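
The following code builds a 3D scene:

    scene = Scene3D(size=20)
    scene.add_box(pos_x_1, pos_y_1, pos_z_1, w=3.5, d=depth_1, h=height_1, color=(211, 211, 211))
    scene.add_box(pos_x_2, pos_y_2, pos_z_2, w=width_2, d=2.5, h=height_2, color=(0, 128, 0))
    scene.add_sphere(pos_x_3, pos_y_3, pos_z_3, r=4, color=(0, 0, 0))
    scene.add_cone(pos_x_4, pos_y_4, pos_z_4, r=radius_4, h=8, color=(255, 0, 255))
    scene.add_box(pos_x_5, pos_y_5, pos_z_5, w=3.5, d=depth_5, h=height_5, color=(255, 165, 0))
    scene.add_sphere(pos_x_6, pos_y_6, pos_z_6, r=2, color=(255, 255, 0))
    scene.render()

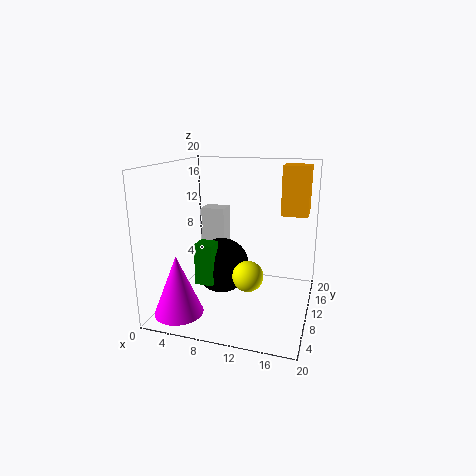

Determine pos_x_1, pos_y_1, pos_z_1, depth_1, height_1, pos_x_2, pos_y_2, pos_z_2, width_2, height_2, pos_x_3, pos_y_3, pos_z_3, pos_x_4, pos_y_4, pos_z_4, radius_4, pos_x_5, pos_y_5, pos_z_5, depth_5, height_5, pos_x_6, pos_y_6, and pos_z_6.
pos_x_1 = 3.5, pos_y_1 = 12.5, pos_z_1 = 4.75, depth_1 = 2.75, height_1 = 8.5, pos_x_2 = 5, pos_y_2 = 6.25, pos_z_2 = 4, width_2 = 2.5, height_2 = 5.75, pos_x_3 = 7.25, pos_y_3 = 10.75, pos_z_3 = 5.25, pos_x_4 = 3.75, pos_y_4 = 3.5, pos_z_4 = 1, radius_4 = 3.25, pos_x_5 = 15.75, pos_y_5 = 10.25, pos_z_5 = 13.5, depth_5 = 3.25, height_5 = 6.5, pos_x_6 = 12.5, pos_y_6 = 6.25, pos_z_6 = 6.25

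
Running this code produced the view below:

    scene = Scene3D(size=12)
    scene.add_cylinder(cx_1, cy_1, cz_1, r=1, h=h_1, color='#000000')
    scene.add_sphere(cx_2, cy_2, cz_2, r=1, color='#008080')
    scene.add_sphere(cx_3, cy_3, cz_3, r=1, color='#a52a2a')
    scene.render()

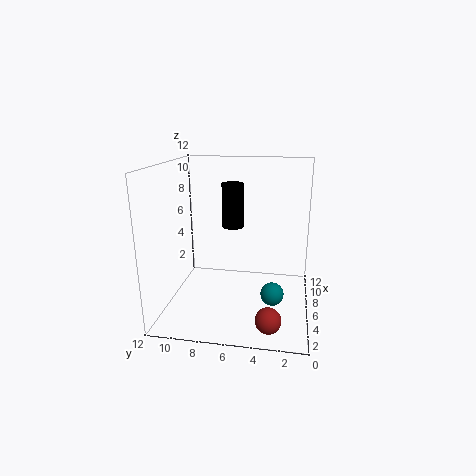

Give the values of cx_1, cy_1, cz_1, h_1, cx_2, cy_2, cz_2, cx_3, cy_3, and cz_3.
cx_1 = 9, cy_1 = 7, cz_1 = 6, h_1 = 4, cx_2 = 6, cy_2 = 3, cz_2 = 1, cx_3 = 2, cy_3 = 3, cz_3 = 1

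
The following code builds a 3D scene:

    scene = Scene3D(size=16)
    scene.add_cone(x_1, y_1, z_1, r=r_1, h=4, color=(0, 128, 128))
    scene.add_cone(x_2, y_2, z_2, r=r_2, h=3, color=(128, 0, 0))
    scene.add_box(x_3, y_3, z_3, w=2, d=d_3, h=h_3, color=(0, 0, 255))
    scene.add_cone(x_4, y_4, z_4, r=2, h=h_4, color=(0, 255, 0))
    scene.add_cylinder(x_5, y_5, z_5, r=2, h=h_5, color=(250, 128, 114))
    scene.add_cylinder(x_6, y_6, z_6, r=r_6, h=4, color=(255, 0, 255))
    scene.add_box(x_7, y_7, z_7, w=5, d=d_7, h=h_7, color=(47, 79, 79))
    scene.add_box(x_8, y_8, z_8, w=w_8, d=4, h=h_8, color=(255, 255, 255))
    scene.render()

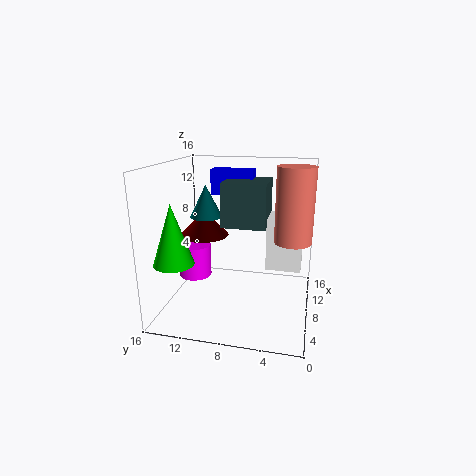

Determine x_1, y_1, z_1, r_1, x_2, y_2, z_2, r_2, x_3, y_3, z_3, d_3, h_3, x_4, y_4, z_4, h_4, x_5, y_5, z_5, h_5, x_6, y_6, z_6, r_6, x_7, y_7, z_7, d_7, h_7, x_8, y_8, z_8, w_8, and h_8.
x_1 = 12; y_1 = 13; z_1 = 9; r_1 = 2; x_2 = 11; y_2 = 13; z_2 = 7; r_2 = 3; x_3 = 11; y_3 = 7; z_3 = 12; d_3 = 5; h_3 = 3; x_4 = 2; y_4 = 13; z_4 = 7; h_4 = 6; x_5 = 8; y_5 = 2; z_5 = 8; h_5 = 8; x_6 = 10; y_6 = 14; z_6 = 2; r_6 = 2; x_7 = 8; y_7 = 5; z_7 = 9; d_7 = 5; h_7 = 5; x_8 = 9; y_8 = 1; z_8 = 4; w_8 = 4; h_8 = 6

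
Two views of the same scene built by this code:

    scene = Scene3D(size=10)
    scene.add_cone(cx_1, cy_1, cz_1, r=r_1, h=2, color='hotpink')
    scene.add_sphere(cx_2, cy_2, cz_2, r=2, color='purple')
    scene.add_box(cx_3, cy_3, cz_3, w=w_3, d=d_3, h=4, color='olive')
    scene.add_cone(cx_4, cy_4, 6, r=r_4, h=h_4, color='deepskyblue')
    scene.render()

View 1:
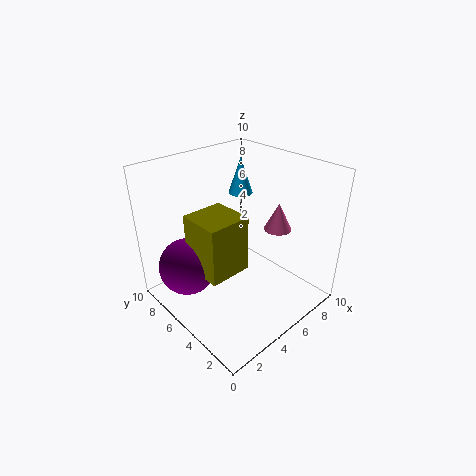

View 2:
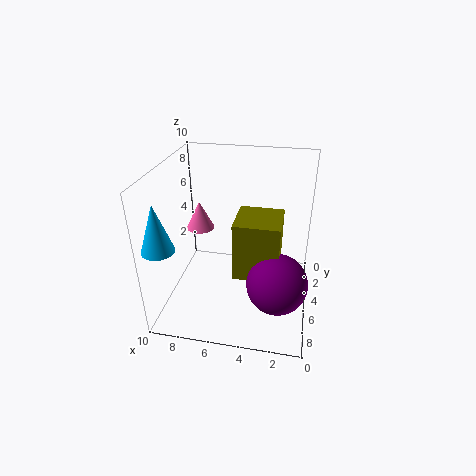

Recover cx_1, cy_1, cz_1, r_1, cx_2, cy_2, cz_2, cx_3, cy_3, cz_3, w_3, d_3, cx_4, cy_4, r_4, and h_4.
cx_1 = 8
cy_1 = 4
cz_1 = 5
r_1 = 1
cx_2 = 2
cy_2 = 7
cz_2 = 3
cx_3 = 2
cy_3 = 4
cz_3 = 3
w_3 = 3
d_3 = 3
cx_4 = 9
cy_4 = 9
r_4 = 1
h_4 = 3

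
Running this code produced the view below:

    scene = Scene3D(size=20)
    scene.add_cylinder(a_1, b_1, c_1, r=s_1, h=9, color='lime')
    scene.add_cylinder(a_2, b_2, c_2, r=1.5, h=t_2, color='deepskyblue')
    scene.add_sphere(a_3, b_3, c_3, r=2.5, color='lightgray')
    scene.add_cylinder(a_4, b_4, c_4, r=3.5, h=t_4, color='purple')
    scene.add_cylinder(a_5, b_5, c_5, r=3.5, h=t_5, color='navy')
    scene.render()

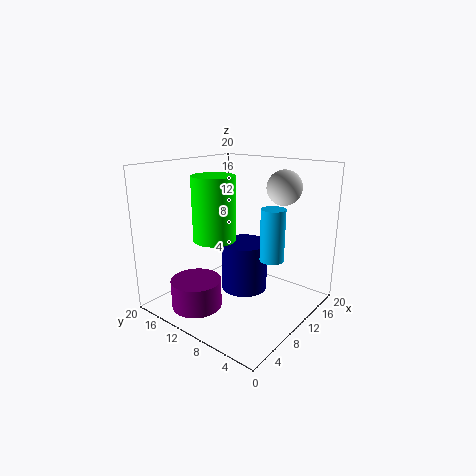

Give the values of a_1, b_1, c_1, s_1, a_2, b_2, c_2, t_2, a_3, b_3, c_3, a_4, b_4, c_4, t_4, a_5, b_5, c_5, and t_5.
a_1 = 8.5, b_1 = 13, c_1 = 9.5, s_1 = 3, a_2 = 8.5, b_2 = 3.5, c_2 = 9, t_2 = 6.5, a_3 = 16, b_3 = 6.5, c_3 = 16.5, a_4 = 5, b_4 = 13.5, c_4 = 0.5, t_4 = 4, a_5 = 13.5, b_5 = 11.5, c_5 = 0.5, t_5 = 7.5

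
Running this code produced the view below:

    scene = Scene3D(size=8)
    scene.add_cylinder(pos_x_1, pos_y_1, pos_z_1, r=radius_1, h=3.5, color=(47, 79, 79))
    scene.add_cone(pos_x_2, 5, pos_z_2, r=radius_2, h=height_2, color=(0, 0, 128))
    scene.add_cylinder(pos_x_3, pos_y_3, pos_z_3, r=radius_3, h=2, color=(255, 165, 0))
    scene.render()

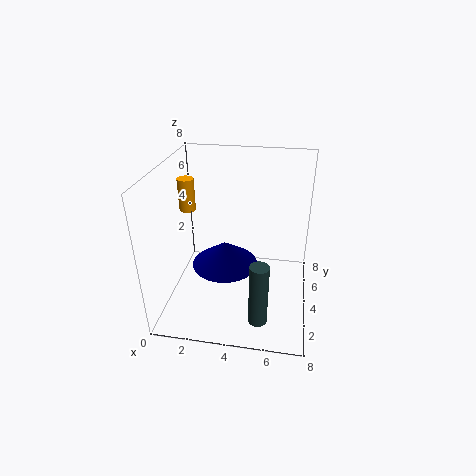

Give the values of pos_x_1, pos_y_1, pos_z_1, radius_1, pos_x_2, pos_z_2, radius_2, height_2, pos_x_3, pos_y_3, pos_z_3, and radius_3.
pos_x_1 = 5.5; pos_y_1 = 1.5; pos_z_1 = 0.5; radius_1 = 0.5; pos_x_2 = 3; pos_z_2 = 1.5; radius_2 = 2; height_2 = 1.5; pos_x_3 = 0.5; pos_y_3 = 6; pos_z_3 = 4.5; radius_3 = 0.5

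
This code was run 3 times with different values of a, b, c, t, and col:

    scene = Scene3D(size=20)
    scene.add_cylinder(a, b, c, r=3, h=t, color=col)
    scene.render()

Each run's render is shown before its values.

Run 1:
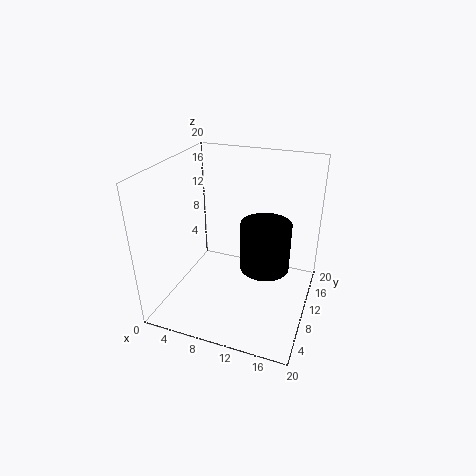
a = 15
b = 6
c = 9
t = 6
col = 'black'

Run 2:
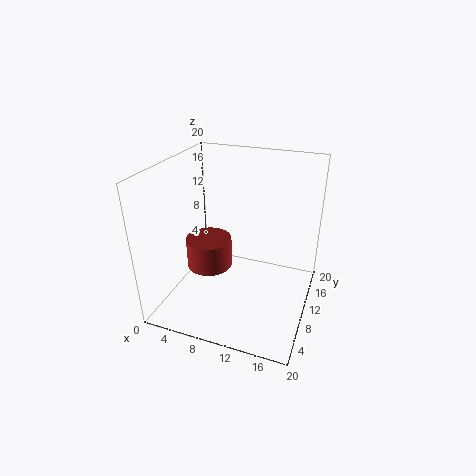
a = 7
b = 7
c = 7
t = 4
col = 'brown'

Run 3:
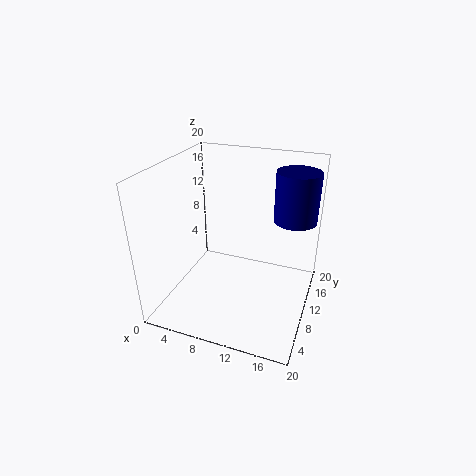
a = 17
b = 14
c = 12
t = 7
col = 'navy'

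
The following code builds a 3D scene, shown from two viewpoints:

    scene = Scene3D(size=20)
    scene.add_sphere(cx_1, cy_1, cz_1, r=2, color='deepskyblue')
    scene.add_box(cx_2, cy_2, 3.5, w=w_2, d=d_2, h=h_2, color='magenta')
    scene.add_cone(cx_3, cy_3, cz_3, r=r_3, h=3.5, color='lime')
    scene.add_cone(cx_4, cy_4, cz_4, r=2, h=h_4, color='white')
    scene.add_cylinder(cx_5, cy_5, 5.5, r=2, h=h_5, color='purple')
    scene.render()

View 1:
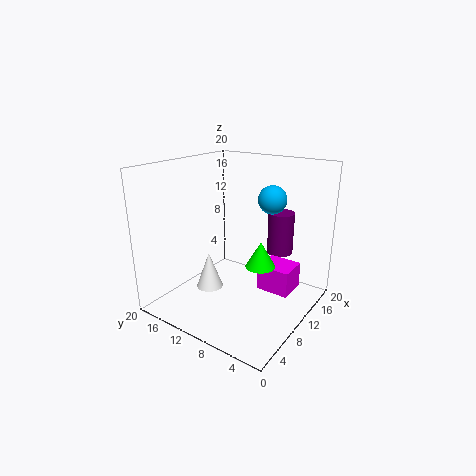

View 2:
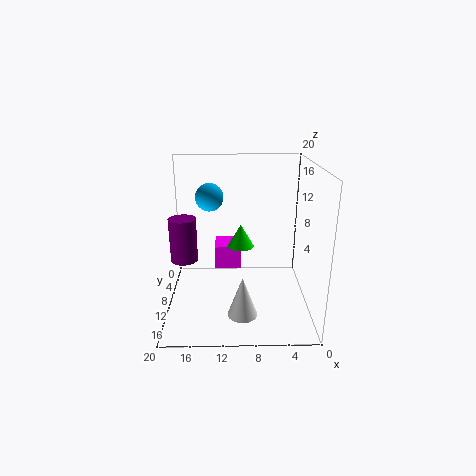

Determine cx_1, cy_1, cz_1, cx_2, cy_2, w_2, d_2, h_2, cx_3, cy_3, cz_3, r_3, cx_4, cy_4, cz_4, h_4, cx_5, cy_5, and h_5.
cx_1 = 14; cy_1 = 7; cz_1 = 15; cx_2 = 9.5; cy_2 = 2; w_2 = 4; d_2 = 4.5; h_2 = 3.5; cx_3 = 9.5; cy_3 = 6; cz_3 = 7; r_3 = 2; cx_4 = 9.5; cy_4 = 15; cz_4 = 1; h_4 = 5.5; cx_5 = 18; cy_5 = 7.5; h_5 = 6.5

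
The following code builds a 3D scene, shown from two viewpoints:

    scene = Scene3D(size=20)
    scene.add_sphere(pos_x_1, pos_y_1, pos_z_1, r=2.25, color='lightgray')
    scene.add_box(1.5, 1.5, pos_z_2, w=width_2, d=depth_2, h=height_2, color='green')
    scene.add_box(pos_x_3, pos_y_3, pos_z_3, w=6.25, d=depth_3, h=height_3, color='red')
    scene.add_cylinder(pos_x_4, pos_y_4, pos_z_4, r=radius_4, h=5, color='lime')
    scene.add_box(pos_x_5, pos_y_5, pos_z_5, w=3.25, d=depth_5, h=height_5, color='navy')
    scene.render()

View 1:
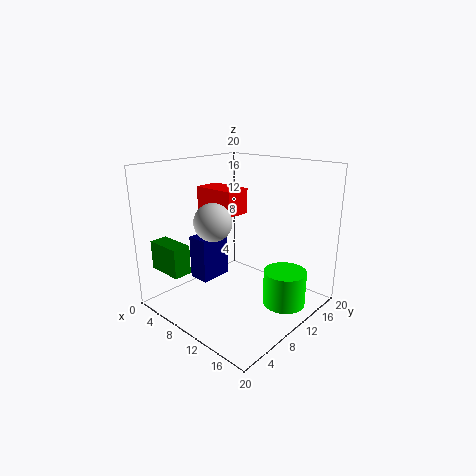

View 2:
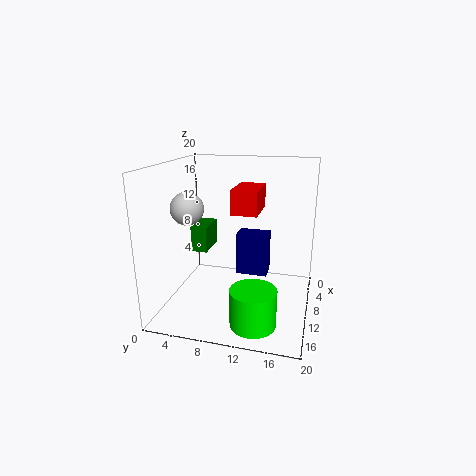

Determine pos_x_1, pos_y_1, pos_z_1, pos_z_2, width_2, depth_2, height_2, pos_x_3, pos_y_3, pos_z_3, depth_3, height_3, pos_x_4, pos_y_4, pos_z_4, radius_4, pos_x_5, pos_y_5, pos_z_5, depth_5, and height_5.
pos_x_1 = 12
pos_y_1 = 3.5
pos_z_1 = 14.25
pos_z_2 = 5.75
width_2 = 5.25
depth_2 = 2.5
height_2 = 4
pos_x_3 = 3.25
pos_y_3 = 8.75
pos_z_3 = 13
depth_3 = 3.75
height_3 = 3.5
pos_x_4 = 15.75
pos_y_4 = 13.5
pos_z_4 = 0.5
radius_4 = 3
pos_x_5 = 1.5
pos_y_5 = 8.25
pos_z_5 = 1.75
depth_5 = 5
height_5 = 6.75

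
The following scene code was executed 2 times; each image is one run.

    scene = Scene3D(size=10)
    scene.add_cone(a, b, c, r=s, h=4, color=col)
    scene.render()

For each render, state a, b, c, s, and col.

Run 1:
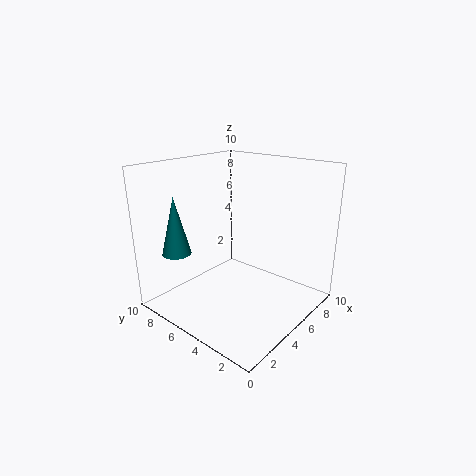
a = 2, b = 8, c = 4, s = 1, col = 'teal'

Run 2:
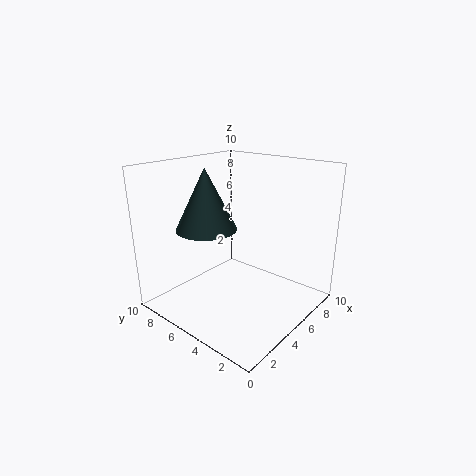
a = 3, b = 6, c = 6, s = 2, col = 'darkslategray'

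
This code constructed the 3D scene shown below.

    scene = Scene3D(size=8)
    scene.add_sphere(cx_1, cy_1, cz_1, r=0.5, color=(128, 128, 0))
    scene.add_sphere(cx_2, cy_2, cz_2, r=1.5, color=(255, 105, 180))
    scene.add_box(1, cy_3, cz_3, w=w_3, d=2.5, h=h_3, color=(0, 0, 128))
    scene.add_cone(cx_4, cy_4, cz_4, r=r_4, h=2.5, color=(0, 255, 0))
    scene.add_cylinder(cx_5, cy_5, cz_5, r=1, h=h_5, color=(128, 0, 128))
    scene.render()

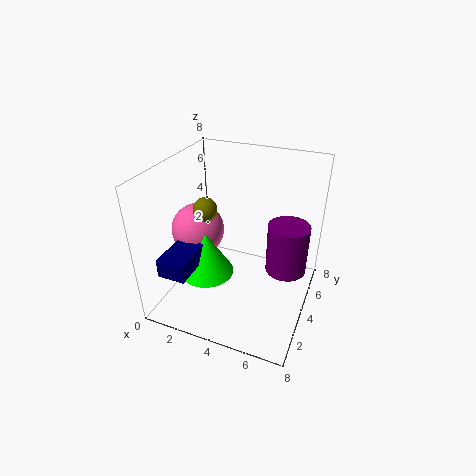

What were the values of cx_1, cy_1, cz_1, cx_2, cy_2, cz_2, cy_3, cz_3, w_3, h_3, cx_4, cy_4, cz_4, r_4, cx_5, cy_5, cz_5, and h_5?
cx_1 = 4; cy_1 = 0.5; cz_1 = 7.5; cx_2 = 1.5; cy_2 = 4; cz_2 = 4; cy_3 = 0.5; cz_3 = 3; w_3 = 1.5; h_3 = 1; cx_4 = 2.5; cy_4 = 3; cz_4 = 2; r_4 = 1.5; cx_5 = 7; cy_5 = 3; cz_5 = 3.5; h_5 = 2.5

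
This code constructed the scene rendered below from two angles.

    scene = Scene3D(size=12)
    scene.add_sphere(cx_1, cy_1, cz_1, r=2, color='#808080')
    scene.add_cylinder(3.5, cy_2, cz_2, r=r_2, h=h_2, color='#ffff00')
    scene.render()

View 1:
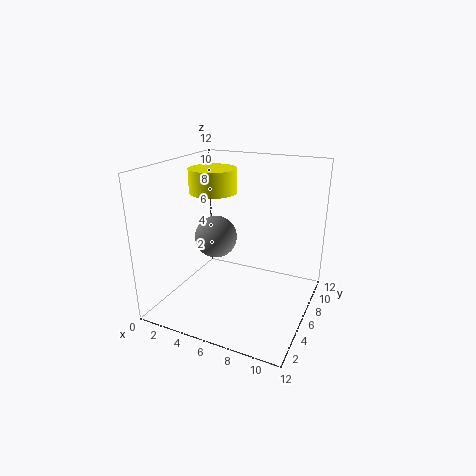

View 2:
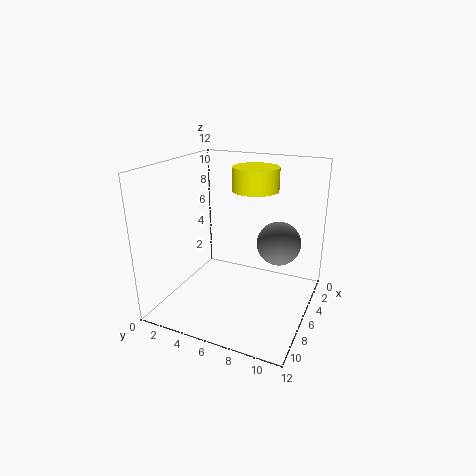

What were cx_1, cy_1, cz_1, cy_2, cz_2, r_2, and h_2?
cx_1 = 2.5, cy_1 = 8.5, cz_1 = 4.5, cy_2 = 6.5, cz_2 = 9.5, r_2 = 2, h_2 = 2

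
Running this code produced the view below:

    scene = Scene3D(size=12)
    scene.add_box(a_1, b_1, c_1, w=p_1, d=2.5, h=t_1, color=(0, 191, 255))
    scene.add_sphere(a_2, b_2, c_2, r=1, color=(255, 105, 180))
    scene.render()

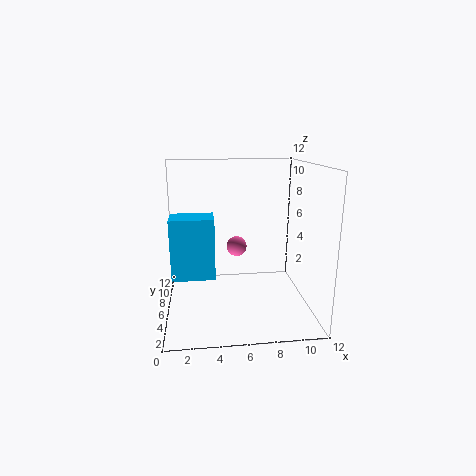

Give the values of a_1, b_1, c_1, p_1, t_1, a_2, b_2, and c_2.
a_1 = 0.5
b_1 = 4.5
c_1 = 3
p_1 = 3.5
t_1 = 5
a_2 = 6.5
b_2 = 11
c_2 = 3.5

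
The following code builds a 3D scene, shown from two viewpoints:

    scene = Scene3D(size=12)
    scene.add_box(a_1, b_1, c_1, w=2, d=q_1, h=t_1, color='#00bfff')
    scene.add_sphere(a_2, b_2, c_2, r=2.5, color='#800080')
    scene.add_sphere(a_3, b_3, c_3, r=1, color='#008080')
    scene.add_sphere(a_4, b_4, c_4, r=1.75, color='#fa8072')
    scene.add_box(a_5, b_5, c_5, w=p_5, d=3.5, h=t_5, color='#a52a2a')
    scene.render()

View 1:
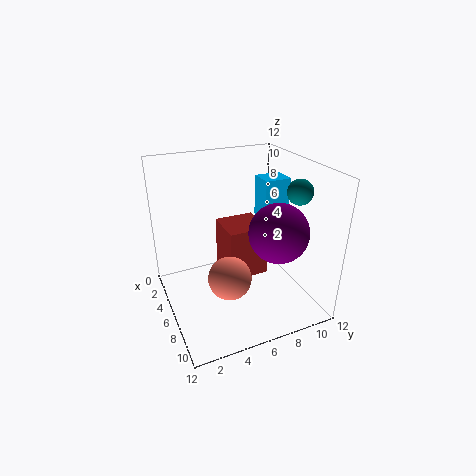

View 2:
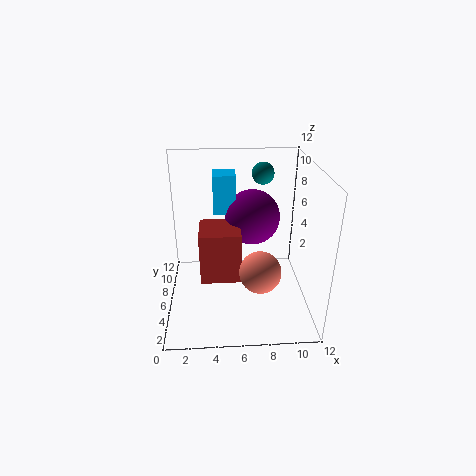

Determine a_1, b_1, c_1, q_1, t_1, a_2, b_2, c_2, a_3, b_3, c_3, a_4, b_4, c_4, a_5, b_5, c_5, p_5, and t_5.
a_1 = 4, b_1 = 8.5, c_1 = 7, q_1 = 2.25, t_1 = 3.5, a_2 = 7.5, b_2 = 9, c_2 = 6.5, a_3 = 8.5, b_3 = 10, c_3 = 10.25, a_4 = 7.75, b_4 = 4.5, c_4 = 3.5, a_5 = 2.75, b_5 = 5.25, c_5 = 2, p_5 = 3.5, t_5 = 4.5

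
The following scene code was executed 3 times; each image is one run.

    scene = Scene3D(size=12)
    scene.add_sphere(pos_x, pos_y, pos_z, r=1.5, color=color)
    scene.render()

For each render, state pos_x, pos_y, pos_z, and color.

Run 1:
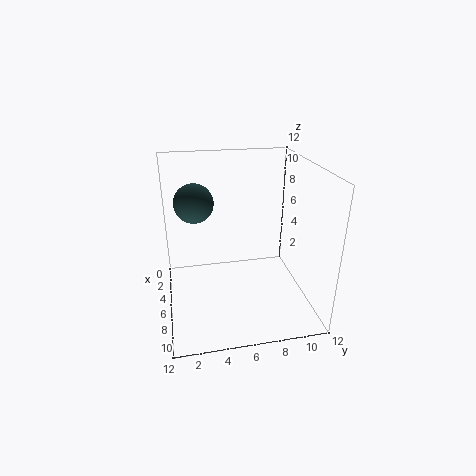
pos_x = 6.5, pos_y = 2.5, pos_z = 9.5, color = 'darkslategray'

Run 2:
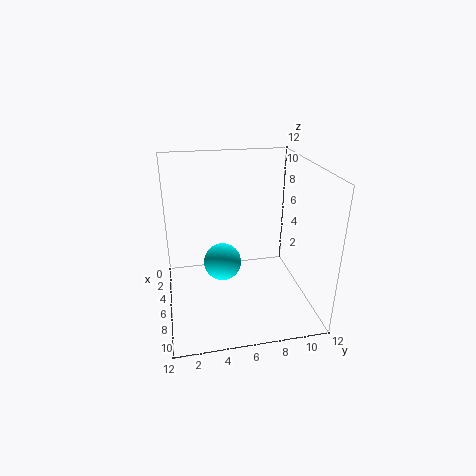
pos_x = 7, pos_y = 4.5, pos_z = 4.5, color = 'cyan'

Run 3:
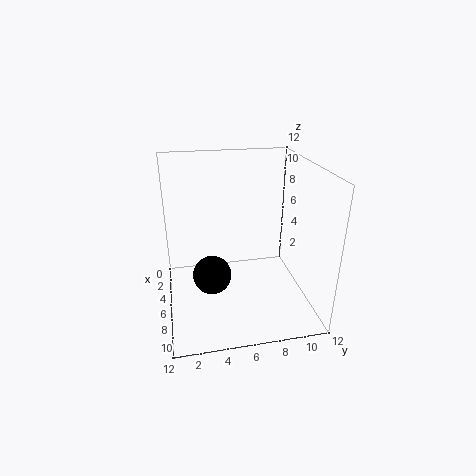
pos_x = 8, pos_y = 3.5, pos_z = 4, color = 'black'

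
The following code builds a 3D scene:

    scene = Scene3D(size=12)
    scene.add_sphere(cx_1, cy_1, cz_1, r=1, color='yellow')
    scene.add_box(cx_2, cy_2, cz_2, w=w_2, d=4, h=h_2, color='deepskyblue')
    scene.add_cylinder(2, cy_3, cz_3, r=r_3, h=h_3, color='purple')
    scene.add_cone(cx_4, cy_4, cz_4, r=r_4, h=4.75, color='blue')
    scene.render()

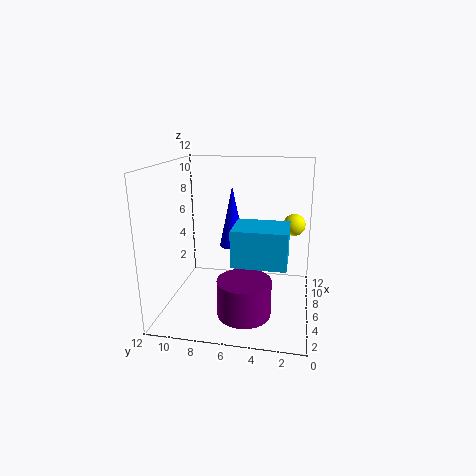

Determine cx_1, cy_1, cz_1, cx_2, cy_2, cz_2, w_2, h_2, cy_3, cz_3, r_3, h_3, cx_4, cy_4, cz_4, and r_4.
cx_1 = 9.75
cy_1 = 1.5
cz_1 = 6.25
cx_2 = 1.75
cy_2 = 1.75
cz_2 = 5.25
w_2 = 3.25
h_2 = 2.75
cy_3 = 4.75
cz_3 = 1.5
r_3 = 2
h_3 = 2.75
cx_4 = 5
cy_4 = 6.25
cz_4 = 5.75
r_4 = 1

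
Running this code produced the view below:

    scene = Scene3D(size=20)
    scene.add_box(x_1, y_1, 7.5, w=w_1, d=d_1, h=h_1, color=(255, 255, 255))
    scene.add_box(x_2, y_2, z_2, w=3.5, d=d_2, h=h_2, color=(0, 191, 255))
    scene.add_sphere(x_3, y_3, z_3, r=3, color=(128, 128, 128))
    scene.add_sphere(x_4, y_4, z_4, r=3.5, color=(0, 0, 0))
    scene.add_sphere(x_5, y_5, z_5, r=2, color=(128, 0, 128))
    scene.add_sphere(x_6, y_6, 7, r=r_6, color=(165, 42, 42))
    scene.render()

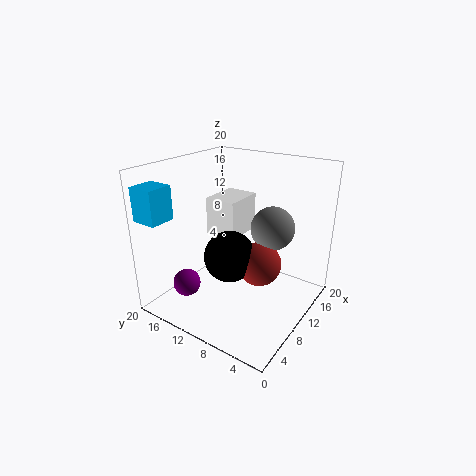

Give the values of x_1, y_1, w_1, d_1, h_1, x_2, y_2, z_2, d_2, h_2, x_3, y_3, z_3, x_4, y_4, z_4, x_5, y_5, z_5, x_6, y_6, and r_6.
x_1 = 13, y_1 = 13, w_1 = 6.5, d_1 = 5, h_1 = 6, x_2 = 0.5, y_2 = 16, z_2 = 13.5, d_2 = 3.5, h_2 = 4.5, x_3 = 12.5, y_3 = 6, z_3 = 11.5, x_4 = 8, y_4 = 10, z_4 = 8, x_5 = 6, y_5 = 16.5, z_5 = 2.5, x_6 = 10, y_6 = 6.5, r_6 = 3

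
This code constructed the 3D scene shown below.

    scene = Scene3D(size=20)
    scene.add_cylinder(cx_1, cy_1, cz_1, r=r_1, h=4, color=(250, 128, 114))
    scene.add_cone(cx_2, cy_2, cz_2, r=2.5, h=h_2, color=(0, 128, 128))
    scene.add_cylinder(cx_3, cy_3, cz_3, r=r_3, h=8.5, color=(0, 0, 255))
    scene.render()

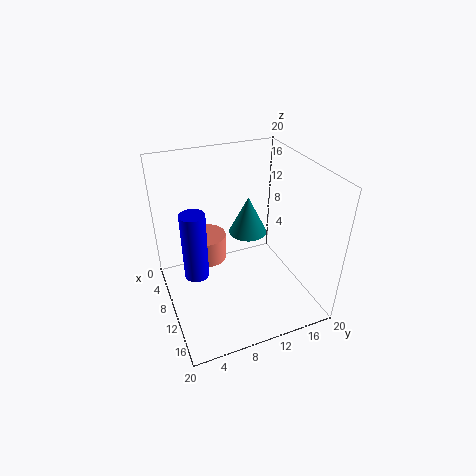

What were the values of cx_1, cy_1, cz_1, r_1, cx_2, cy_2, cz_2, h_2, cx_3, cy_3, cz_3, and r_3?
cx_1 = 4.5, cy_1 = 7, cz_1 = 4, r_1 = 3, cx_2 = 11, cy_2 = 11, cz_2 = 11.5, h_2 = 5, cx_3 = 13.5, cy_3 = 3, cz_3 = 8.5, r_3 = 1.5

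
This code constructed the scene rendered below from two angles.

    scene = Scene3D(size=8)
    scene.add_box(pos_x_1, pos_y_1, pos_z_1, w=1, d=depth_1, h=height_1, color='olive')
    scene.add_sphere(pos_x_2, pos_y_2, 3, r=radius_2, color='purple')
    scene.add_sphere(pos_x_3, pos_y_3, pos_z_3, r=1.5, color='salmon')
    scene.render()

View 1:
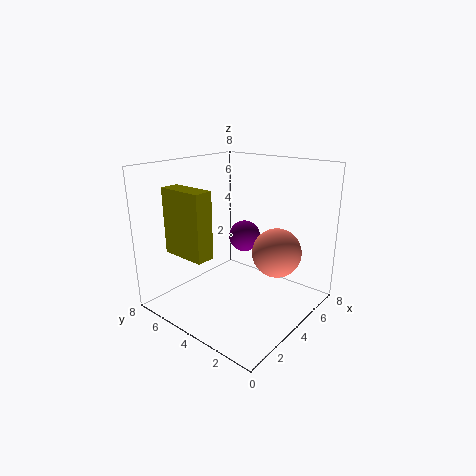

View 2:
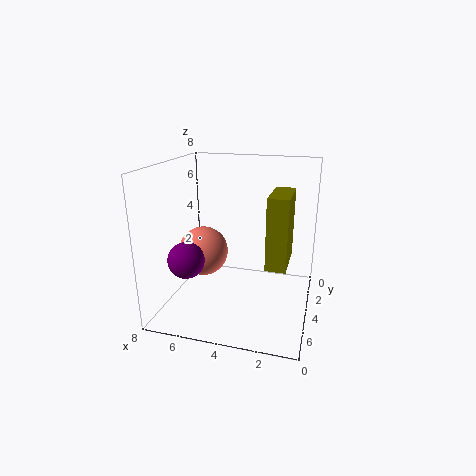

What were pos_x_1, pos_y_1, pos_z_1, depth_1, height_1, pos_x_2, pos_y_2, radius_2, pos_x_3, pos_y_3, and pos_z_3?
pos_x_1 = 1; pos_y_1 = 4; pos_z_1 = 3.5; depth_1 = 2.5; height_1 = 3.5; pos_x_2 = 6.5; pos_y_2 = 5.5; radius_2 = 1; pos_x_3 = 6.5; pos_y_3 = 3; pos_z_3 = 2.5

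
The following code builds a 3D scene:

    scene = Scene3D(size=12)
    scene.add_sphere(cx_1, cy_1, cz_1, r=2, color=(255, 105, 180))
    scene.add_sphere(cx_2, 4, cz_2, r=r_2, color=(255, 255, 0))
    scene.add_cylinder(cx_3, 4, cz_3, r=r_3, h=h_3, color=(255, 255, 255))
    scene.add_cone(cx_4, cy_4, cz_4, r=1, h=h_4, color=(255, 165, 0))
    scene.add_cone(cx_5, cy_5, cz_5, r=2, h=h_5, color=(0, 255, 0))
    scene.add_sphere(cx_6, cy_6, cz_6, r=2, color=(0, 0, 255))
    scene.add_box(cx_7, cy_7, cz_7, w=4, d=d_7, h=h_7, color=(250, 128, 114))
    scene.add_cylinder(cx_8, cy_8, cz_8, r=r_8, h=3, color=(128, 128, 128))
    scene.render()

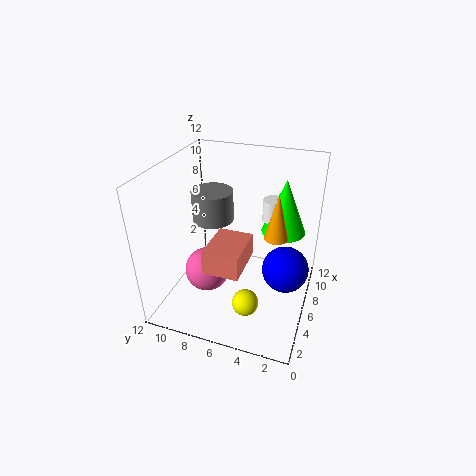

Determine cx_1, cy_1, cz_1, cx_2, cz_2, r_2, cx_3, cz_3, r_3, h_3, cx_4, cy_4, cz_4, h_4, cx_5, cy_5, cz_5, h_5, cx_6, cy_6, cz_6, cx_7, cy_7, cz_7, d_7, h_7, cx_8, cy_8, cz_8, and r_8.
cx_1 = 6
cy_1 = 9
cz_1 = 2
cx_2 = 2
cz_2 = 3
r_2 = 1
cx_3 = 10
cz_3 = 6
r_3 = 1
h_3 = 2
cx_4 = 7
cy_4 = 3
cz_4 = 6
h_4 = 4
cx_5 = 10
cy_5 = 3
cz_5 = 5
h_5 = 5
cx_6 = 7
cy_6 = 2
cz_6 = 3
cx_7 = 3
cy_7 = 5
cz_7 = 4
d_7 = 3
h_7 = 2
cx_8 = 10
cy_8 = 10
cz_8 = 5
r_8 = 2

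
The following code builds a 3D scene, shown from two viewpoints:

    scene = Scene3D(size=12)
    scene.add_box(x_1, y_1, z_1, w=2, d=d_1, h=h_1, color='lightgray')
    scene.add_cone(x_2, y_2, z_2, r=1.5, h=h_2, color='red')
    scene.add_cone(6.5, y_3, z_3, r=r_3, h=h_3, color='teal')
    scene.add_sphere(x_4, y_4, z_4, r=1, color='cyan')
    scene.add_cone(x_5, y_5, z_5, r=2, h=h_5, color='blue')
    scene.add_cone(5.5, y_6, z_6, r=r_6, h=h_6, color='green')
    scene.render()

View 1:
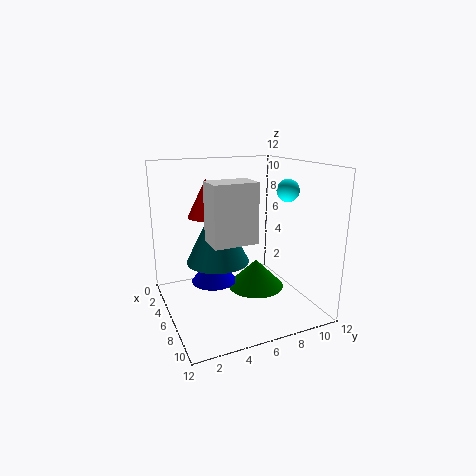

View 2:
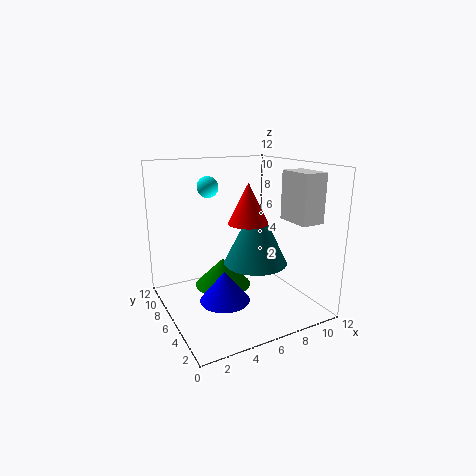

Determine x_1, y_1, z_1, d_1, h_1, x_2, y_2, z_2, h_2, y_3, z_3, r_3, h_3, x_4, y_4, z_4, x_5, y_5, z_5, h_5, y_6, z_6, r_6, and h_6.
x_1 = 9.5, y_1 = 2, z_1 = 7.5, d_1 = 3, h_1 = 4, x_2 = 5.5, y_2 = 3.5, z_2 = 8, h_2 = 3, y_3 = 4, z_3 = 4.5, r_3 = 2.5, h_3 = 5, x_4 = 5.5, y_4 = 11, z_4 = 9.5, x_5 = 4, y_5 = 4.5, z_5 = 1.5, h_5 = 2.5, y_6 = 8, z_6 = 1, r_6 = 2.5, h_6 = 2.5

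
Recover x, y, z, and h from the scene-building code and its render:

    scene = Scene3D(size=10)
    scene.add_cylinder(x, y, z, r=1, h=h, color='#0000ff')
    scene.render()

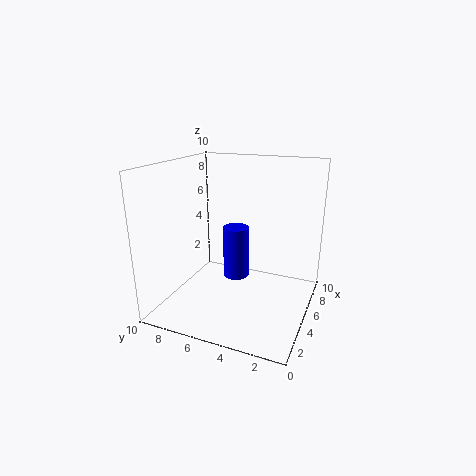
x = 7
y = 6
z = 1
h = 4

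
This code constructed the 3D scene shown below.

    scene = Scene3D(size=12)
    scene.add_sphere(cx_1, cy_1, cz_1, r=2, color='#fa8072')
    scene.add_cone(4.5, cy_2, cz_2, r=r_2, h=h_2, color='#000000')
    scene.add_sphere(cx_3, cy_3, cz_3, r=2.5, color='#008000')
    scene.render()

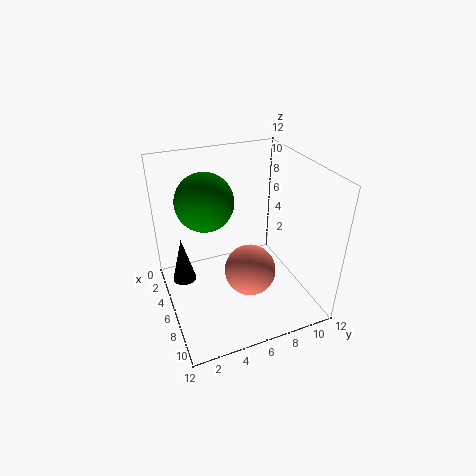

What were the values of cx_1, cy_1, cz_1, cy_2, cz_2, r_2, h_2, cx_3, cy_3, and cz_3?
cx_1 = 8.5
cy_1 = 6
cz_1 = 4.5
cy_2 = 1.5
cz_2 = 2
r_2 = 1
h_2 = 4
cx_3 = 3.5
cy_3 = 4
cz_3 = 8.5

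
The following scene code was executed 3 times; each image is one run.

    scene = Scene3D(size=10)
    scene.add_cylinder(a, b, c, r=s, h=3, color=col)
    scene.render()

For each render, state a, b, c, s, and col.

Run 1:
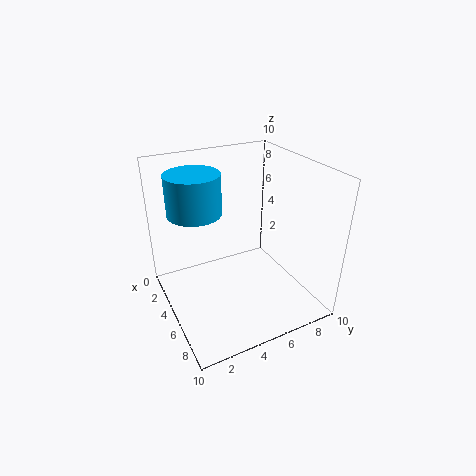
a = 2
b = 3
c = 6
s = 2
col = 'deepskyblue'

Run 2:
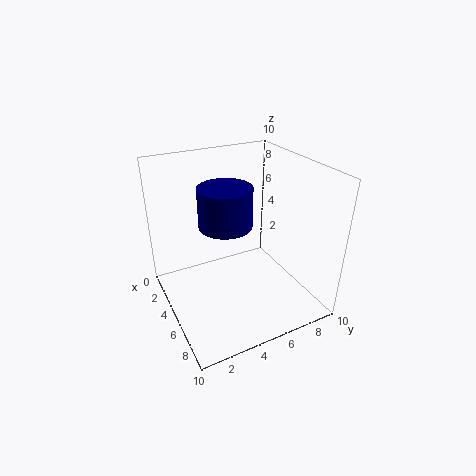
a = 3
b = 5
c = 5
s = 2
col = 'navy'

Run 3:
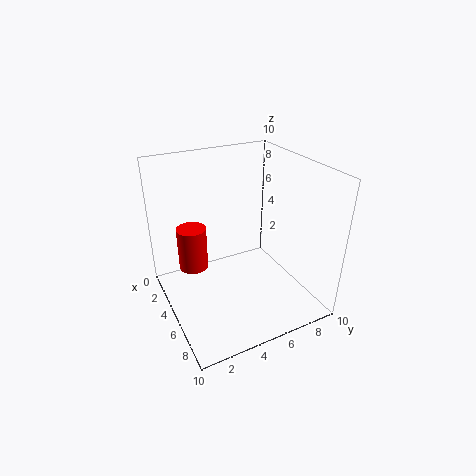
a = 4
b = 2
c = 3
s = 1
col = 'red'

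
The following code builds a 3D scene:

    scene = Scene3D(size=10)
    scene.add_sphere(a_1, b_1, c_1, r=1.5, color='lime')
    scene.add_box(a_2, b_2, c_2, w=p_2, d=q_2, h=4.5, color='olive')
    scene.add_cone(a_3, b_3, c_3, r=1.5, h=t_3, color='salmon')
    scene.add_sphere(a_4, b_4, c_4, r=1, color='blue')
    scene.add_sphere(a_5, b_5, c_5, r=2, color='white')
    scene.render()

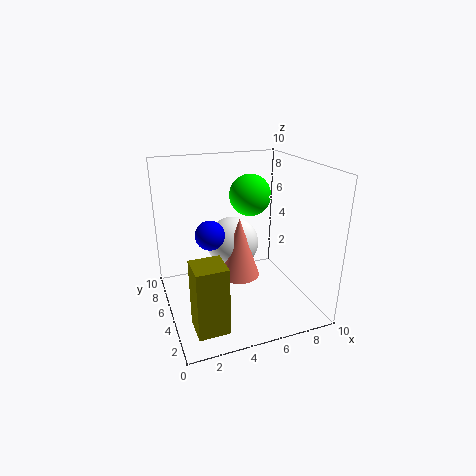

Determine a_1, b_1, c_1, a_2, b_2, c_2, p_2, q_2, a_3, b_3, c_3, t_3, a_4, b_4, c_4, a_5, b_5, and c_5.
a_1 = 6.5
b_1 = 6.5
c_1 = 7.5
a_2 = 1
b_2 = 1
c_2 = 0.5
p_2 = 2
q_2 = 2
a_3 = 5.5
b_3 = 6
c_3 = 1.5
t_3 = 4.5
a_4 = 3
b_4 = 5
c_4 = 5.5
a_5 = 5.5
b_5 = 7.5
c_5 = 3.5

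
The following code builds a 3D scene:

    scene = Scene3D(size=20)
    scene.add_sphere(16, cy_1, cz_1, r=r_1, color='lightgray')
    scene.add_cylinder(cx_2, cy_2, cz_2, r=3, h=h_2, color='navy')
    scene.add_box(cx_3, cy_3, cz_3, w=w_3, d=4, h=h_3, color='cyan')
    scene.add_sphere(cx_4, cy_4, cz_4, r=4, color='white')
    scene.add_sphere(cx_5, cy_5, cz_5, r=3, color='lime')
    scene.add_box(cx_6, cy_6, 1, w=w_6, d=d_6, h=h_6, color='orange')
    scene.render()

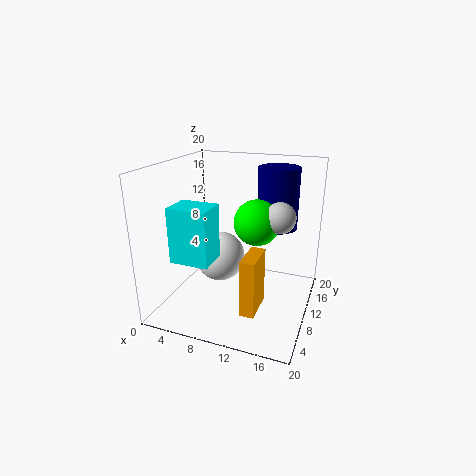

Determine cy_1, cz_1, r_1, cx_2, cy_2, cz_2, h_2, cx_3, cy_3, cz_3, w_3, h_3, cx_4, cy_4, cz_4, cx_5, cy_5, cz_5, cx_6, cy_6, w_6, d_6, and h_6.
cy_1 = 9
cz_1 = 14
r_1 = 2
cx_2 = 14
cy_2 = 16
cz_2 = 10
h_2 = 9
cx_3 = 4
cy_3 = 2
cz_3 = 9
w_3 = 5
h_3 = 7
cx_4 = 5
cy_4 = 15
cz_4 = 4
cx_5 = 13
cy_5 = 9
cz_5 = 13
cx_6 = 12
cy_6 = 5
w_6 = 2
d_6 = 5
h_6 = 8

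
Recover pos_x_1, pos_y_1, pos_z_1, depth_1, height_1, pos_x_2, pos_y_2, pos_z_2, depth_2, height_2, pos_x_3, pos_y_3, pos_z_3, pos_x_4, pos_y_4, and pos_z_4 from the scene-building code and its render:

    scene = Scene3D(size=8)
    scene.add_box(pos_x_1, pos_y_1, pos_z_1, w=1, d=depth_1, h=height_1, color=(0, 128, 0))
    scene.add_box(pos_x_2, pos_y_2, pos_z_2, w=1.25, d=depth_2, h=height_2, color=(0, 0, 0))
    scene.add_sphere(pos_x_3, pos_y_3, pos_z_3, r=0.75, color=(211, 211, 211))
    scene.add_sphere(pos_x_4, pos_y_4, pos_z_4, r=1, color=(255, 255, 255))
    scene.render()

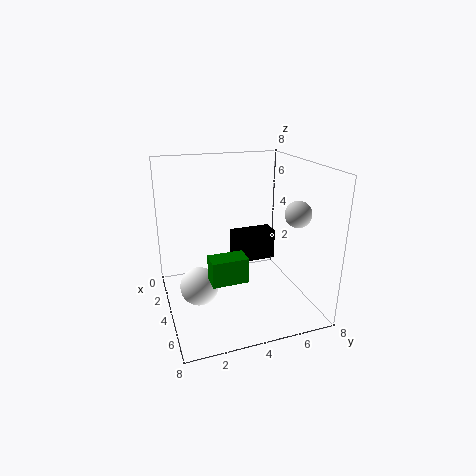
pos_x_1 = 6
pos_y_1 = 1.75
pos_z_1 = 3
depth_1 = 1.75
height_1 = 1.25
pos_x_2 = 0.25
pos_y_2 = 4.75
pos_z_2 = 1
depth_2 = 2.75
height_2 = 2
pos_x_3 = 4.75
pos_y_3 = 7.25
pos_z_3 = 5.25
pos_x_4 = 5
pos_y_4 = 1.5
pos_z_4 = 2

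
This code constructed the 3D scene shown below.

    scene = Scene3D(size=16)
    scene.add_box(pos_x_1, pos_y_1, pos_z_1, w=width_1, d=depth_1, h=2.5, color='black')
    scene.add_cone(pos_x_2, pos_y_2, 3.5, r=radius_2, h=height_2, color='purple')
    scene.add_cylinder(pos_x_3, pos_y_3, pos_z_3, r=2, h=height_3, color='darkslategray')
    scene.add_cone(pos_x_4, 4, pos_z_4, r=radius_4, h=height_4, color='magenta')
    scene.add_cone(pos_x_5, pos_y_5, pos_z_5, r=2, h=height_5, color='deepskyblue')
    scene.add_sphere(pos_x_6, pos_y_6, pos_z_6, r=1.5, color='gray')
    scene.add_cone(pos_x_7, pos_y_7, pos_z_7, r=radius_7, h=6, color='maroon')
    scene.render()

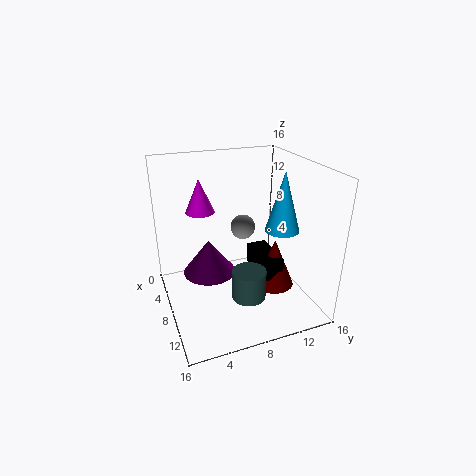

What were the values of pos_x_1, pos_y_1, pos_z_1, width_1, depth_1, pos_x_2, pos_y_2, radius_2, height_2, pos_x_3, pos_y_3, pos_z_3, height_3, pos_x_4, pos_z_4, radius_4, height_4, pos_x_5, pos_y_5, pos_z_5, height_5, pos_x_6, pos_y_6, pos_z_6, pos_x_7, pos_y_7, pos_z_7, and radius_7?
pos_x_1 = 3.5; pos_y_1 = 11; pos_z_1 = 2; width_1 = 5.5; depth_1 = 2.5; pos_x_2 = 6.5; pos_y_2 = 5; radius_2 = 3; height_2 = 4; pos_x_3 = 9; pos_y_3 = 9; pos_z_3 = 0.5; height_3 = 3.5; pos_x_4 = 7.5; pos_z_4 = 11.5; radius_4 = 1.5; height_4 = 3.5; pos_x_5 = 8; pos_y_5 = 13.5; pos_z_5 = 8; height_5 = 7; pos_x_6 = 4.5; pos_y_6 = 10; pos_z_6 = 7.5; pos_x_7 = 7.5; pos_y_7 = 13; pos_z_7 = 0.5; radius_7 = 2.5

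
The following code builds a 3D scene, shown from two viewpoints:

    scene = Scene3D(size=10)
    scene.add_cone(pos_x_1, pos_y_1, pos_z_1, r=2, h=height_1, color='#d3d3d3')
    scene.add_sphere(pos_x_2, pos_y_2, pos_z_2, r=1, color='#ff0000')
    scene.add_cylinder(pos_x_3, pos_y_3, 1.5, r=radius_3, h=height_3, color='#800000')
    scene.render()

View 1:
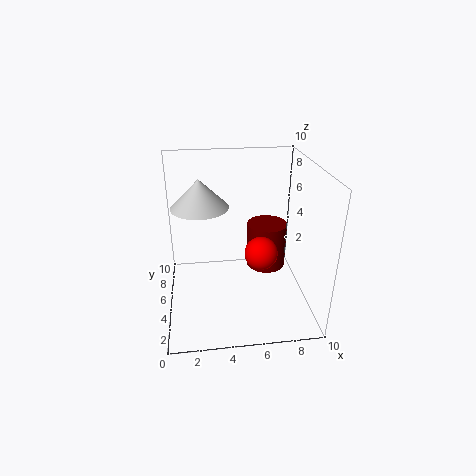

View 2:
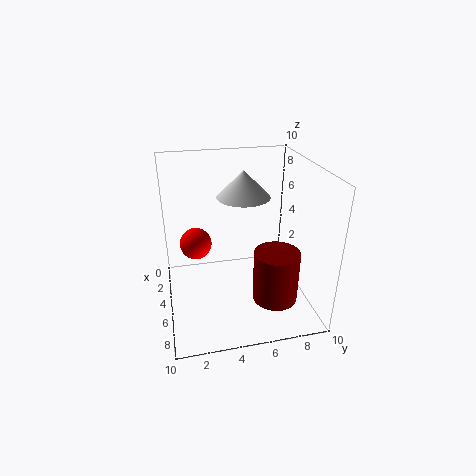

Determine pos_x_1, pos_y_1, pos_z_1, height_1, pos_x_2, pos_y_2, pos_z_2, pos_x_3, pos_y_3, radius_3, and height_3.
pos_x_1 = 2.5, pos_y_1 = 6, pos_z_1 = 7, height_1 = 2, pos_x_2 = 6, pos_y_2 = 2, pos_z_2 = 5.5, pos_x_3 = 7.5, pos_y_3 = 7, radius_3 = 1.5, height_3 = 3.5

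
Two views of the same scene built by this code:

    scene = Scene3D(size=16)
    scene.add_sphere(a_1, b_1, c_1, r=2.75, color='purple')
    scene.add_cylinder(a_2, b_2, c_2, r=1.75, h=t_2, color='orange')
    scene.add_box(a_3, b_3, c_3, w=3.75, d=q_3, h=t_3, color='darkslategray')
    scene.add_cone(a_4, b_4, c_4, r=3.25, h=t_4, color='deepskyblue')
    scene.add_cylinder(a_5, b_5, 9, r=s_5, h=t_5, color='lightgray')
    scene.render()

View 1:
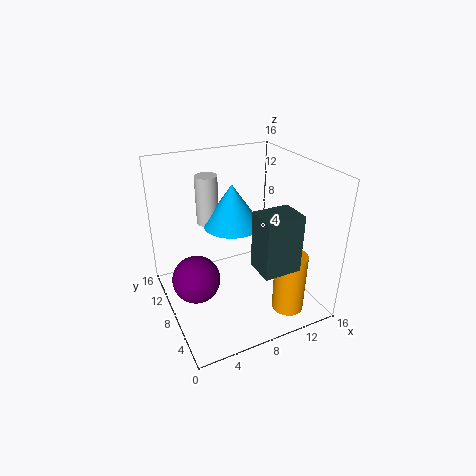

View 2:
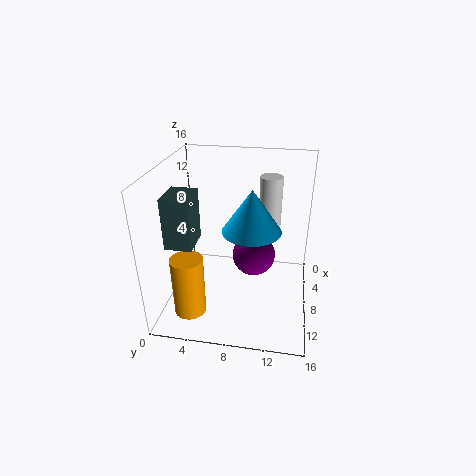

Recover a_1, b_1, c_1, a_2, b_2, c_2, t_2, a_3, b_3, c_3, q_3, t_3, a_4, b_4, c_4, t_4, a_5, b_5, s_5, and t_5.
a_1 = 3.25; b_1 = 9.25; c_1 = 3; a_2 = 12; b_2 = 3.25; c_2 = 0.5; t_2 = 6.75; a_3 = 7.25; b_3 = 0.5; c_3 = 7.5; q_3 = 3; t_3 = 5.75; a_4 = 8; b_4 = 9.5; c_4 = 9; t_4 = 4.75; a_5 = 5.75; b_5 = 11.25; s_5 = 1.25; t_5 = 5.5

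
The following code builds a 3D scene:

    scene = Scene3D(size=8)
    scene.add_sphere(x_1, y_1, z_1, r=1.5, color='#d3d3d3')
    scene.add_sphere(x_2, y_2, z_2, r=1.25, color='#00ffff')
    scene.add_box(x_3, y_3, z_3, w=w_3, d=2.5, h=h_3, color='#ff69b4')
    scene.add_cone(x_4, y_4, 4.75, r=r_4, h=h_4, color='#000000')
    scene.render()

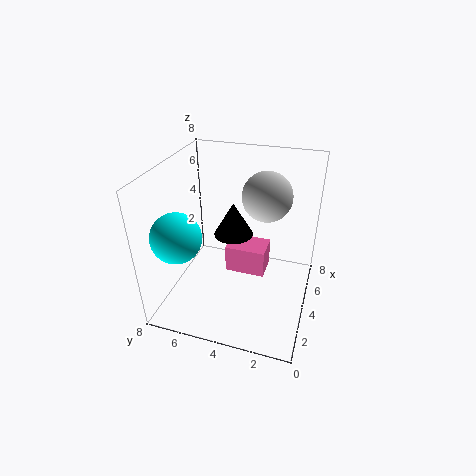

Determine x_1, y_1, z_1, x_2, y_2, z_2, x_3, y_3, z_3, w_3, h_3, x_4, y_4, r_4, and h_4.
x_1 = 6.5; y_1 = 3; z_1 = 5.5; x_2 = 1.25; y_2 = 6.25; z_2 = 5.25; x_3 = 5.25; y_3 = 2.75; z_3 = 0.5; w_3 = 1.75; h_3 = 1.75; x_4 = 3.25; y_4 = 4; r_4 = 1; h_4 = 1.75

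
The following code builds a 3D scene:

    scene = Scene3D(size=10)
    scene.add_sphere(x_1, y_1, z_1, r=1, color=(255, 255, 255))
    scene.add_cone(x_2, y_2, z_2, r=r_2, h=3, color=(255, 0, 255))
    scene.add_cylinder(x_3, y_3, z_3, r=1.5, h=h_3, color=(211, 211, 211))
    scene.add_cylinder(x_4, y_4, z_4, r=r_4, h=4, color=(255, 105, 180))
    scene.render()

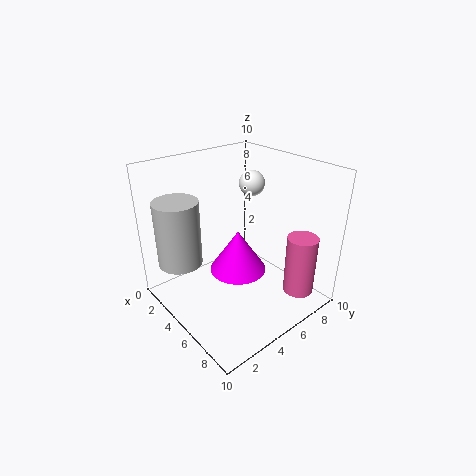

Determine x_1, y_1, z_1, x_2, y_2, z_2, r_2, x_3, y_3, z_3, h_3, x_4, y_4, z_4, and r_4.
x_1 = 2.5
y_1 = 8.5
z_1 = 7.5
x_2 = 5
y_2 = 5
z_2 = 2.5
r_2 = 2
x_3 = 3
y_3 = 1.5
z_3 = 3.5
h_3 = 4.5
x_4 = 9
y_4 = 7
z_4 = 2
r_4 = 1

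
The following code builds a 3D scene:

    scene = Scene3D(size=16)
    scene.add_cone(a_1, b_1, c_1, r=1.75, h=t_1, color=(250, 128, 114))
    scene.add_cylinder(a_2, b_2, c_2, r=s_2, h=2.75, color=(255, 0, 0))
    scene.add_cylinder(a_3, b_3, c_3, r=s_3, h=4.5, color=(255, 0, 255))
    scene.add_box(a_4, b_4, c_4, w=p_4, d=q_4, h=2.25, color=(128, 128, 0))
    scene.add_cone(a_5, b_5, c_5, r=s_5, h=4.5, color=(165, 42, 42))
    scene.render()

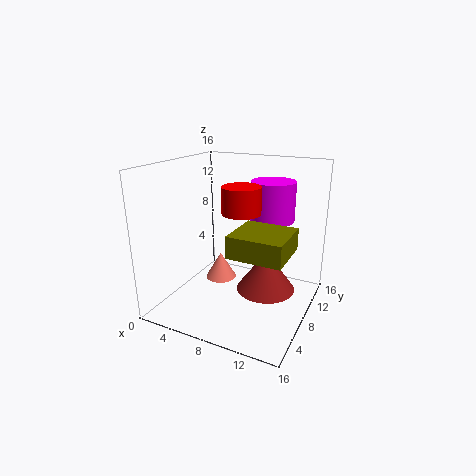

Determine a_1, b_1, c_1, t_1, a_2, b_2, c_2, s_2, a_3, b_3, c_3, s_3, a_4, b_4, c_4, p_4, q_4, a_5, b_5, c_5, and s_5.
a_1 = 5.75
b_1 = 8
c_1 = 2.75
t_1 = 3
a_2 = 9.25
b_2 = 6.25
c_2 = 11.5
s_2 = 2
a_3 = 10.75
b_3 = 11.25
c_3 = 9.5
s_3 = 2.5
a_4 = 9.25
b_4 = 2.75
c_4 = 8
p_4 = 5.5
q_4 = 5.25
a_5 = 11.25
b_5 = 8.5
c_5 = 2.25
s_5 = 3.25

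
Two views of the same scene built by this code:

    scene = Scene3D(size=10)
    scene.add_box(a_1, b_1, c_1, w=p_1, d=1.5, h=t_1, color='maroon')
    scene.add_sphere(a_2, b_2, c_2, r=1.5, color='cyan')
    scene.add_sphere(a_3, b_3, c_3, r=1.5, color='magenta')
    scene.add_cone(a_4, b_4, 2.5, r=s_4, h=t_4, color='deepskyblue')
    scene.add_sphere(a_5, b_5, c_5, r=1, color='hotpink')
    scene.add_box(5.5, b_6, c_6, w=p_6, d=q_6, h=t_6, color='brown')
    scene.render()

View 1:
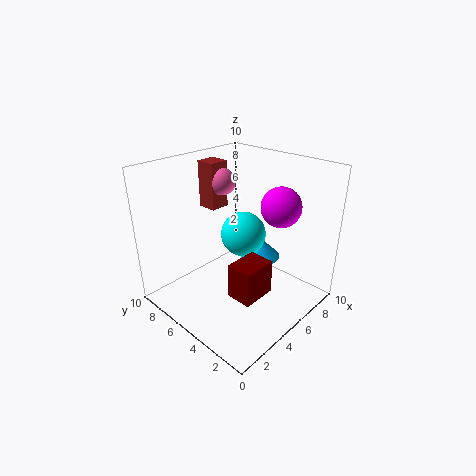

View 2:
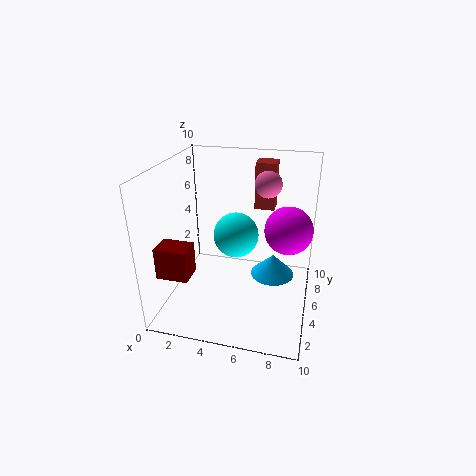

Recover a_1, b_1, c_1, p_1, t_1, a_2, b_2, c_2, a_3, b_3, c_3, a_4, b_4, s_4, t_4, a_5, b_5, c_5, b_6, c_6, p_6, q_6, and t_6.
a_1 = 1; b_1 = 0.5; c_1 = 4; p_1 = 2; t_1 = 2; a_2 = 5; b_2 = 4.5; c_2 = 5.5; a_3 = 8.5; b_3 = 4; c_3 = 6.5; a_4 = 7.5; b_4 = 5; s_4 = 1.5; t_4 = 1.5; a_5 = 6.5; b_5 = 8; c_5 = 8; b_6 = 8; c_6 = 6; p_6 = 1.5; q_6 = 1.5; t_6 = 3.5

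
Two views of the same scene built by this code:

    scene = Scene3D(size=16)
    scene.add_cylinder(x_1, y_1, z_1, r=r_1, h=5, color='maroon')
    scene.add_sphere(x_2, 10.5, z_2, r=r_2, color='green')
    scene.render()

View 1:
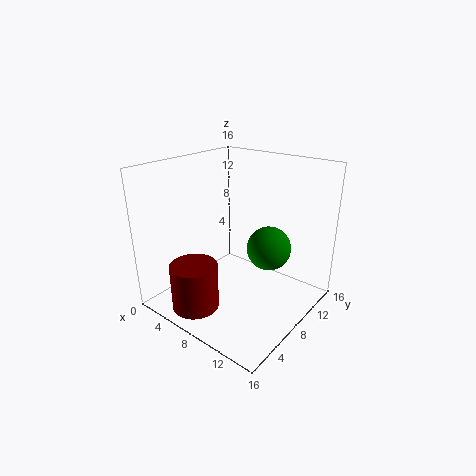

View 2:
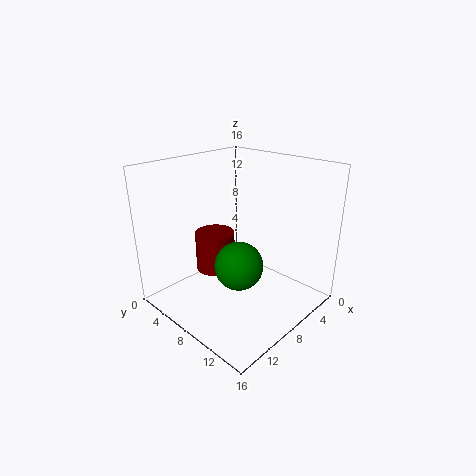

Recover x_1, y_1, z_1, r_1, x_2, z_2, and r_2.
x_1 = 6.5
y_1 = 2.5
z_1 = 1.5
r_1 = 2.5
x_2 = 10.5
z_2 = 6.5
r_2 = 2.5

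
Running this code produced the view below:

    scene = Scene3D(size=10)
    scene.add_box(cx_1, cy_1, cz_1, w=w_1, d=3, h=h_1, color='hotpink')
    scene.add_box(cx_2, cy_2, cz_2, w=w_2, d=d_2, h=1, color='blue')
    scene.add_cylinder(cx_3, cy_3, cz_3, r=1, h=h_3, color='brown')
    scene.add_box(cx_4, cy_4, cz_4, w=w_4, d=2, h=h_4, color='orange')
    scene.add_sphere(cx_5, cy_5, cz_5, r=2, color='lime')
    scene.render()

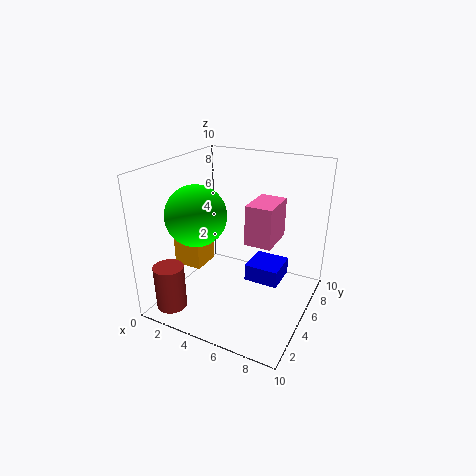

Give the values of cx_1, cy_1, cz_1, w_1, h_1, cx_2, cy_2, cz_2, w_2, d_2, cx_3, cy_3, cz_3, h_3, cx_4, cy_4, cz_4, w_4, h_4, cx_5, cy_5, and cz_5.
cx_1 = 5; cy_1 = 6; cz_1 = 4; w_1 = 2; h_1 = 3; cx_2 = 7; cy_2 = 2; cz_2 = 4; w_2 = 2; d_2 = 2; cx_3 = 2; cy_3 = 1; cz_3 = 1; h_3 = 3; cx_4 = 1; cy_4 = 3; cz_4 = 3; w_4 = 2; h_4 = 2; cx_5 = 3; cy_5 = 3; cz_5 = 7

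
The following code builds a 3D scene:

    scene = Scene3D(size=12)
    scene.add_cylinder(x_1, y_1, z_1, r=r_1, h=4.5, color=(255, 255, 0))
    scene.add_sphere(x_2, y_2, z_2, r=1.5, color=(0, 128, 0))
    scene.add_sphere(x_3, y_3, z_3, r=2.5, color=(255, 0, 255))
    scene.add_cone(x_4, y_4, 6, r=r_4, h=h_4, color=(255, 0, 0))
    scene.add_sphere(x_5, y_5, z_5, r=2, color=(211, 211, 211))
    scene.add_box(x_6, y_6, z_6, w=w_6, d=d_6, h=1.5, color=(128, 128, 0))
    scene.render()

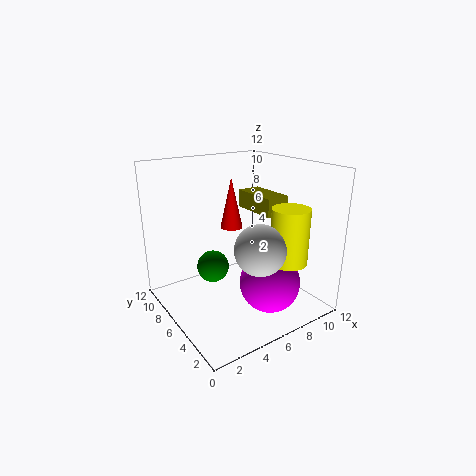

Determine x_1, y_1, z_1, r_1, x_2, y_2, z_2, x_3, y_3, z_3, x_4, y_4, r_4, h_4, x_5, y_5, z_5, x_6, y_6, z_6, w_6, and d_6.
x_1 = 8.5, y_1 = 2.5, z_1 = 4.5, r_1 = 1.5, x_2 = 5.5, y_2 = 9.5, z_2 = 2, x_3 = 7.5, y_3 = 3.5, z_3 = 2.5, x_4 = 7, y_4 = 8.5, r_4 = 1, h_4 = 4.5, x_5 = 6, y_5 = 3, z_5 = 6, x_6 = 7.5, y_6 = 4, z_6 = 8, w_6 = 2, d_6 = 4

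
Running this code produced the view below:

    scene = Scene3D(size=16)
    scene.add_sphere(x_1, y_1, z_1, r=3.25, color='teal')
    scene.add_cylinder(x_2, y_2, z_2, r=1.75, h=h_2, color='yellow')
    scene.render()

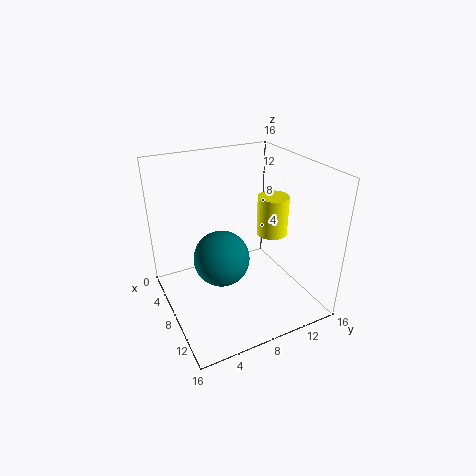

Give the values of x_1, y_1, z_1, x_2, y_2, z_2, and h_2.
x_1 = 6.75; y_1 = 6.5; z_1 = 5; x_2 = 8.25; y_2 = 12.25; z_2 = 7.75; h_2 = 4.5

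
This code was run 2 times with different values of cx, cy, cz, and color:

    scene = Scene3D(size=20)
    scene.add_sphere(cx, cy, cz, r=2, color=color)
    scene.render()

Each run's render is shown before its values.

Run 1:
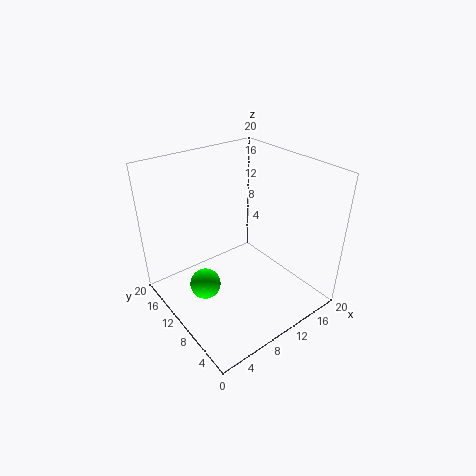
cx = 3.75; cy = 9; cz = 5.75; color = 'lime'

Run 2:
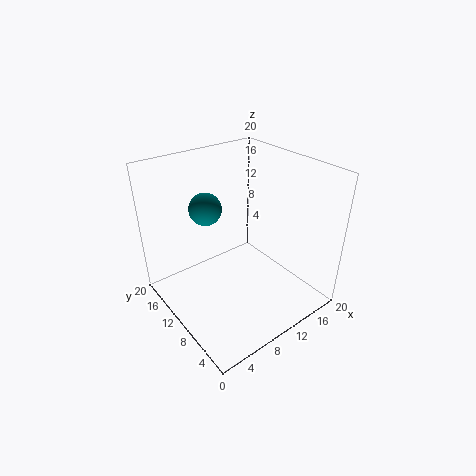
cx = 5; cy = 10; cz = 16; color = 'teal'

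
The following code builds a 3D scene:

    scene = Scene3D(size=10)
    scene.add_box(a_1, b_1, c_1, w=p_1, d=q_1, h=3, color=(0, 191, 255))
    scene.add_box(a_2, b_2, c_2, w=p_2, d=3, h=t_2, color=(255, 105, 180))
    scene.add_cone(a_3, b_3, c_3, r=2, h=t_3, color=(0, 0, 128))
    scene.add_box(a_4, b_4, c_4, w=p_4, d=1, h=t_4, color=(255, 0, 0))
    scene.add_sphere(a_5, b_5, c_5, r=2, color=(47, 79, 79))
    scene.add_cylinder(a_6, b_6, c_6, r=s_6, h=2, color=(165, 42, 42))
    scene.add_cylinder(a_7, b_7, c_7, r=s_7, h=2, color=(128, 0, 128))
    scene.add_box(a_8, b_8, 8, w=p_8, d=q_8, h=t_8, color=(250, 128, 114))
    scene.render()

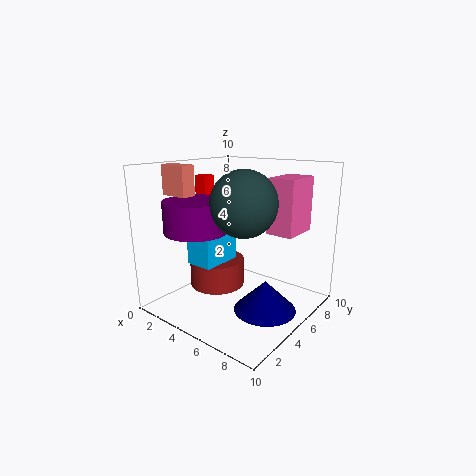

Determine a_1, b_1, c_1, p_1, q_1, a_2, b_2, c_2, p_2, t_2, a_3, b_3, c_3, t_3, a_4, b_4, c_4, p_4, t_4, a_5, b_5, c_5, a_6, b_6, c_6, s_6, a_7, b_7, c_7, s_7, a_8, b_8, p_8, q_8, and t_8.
a_1 = 2; b_1 = 3; c_1 = 3; p_1 = 2; q_1 = 3; a_2 = 6; b_2 = 7; c_2 = 5; p_2 = 2; t_2 = 4; a_3 = 8; b_3 = 4; c_3 = 1; t_3 = 2; a_4 = 1; b_4 = 5; c_4 = 7; p_4 = 1; t_4 = 2; a_5 = 7; b_5 = 3; c_5 = 8; a_6 = 3; b_6 = 5; c_6 = 1; s_6 = 2; a_7 = 4; b_7 = 2; c_7 = 6; s_7 = 2; a_8 = 1; b_8 = 2; p_8 = 2; q_8 = 1; t_8 = 2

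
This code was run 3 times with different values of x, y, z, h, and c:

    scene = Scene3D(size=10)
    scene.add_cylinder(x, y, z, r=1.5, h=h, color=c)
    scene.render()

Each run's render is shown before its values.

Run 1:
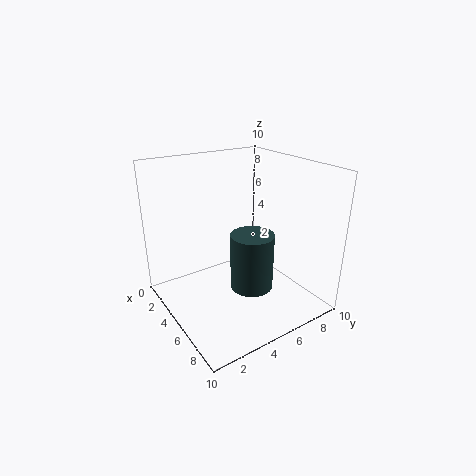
x = 6
y = 5.5
z = 1.5
h = 4
c = 'darkslategray'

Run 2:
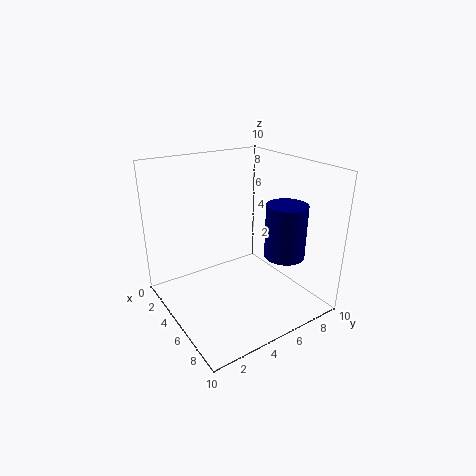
x = 6
y = 8.5
z = 3
h = 4
c = 'navy'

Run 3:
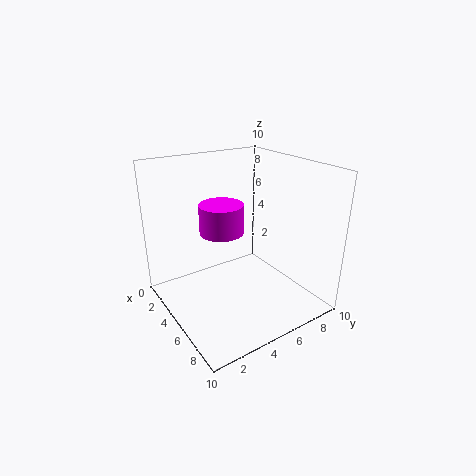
x = 4.5
y = 4
z = 5.5
h = 2
c = 'magenta'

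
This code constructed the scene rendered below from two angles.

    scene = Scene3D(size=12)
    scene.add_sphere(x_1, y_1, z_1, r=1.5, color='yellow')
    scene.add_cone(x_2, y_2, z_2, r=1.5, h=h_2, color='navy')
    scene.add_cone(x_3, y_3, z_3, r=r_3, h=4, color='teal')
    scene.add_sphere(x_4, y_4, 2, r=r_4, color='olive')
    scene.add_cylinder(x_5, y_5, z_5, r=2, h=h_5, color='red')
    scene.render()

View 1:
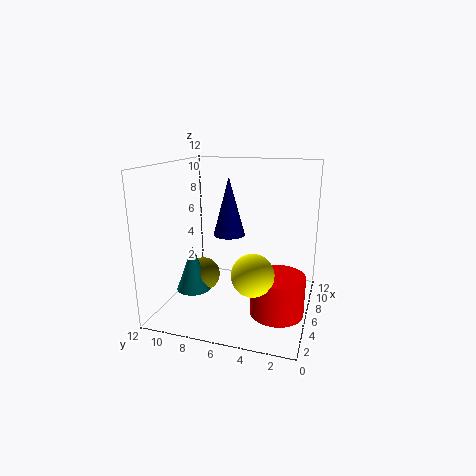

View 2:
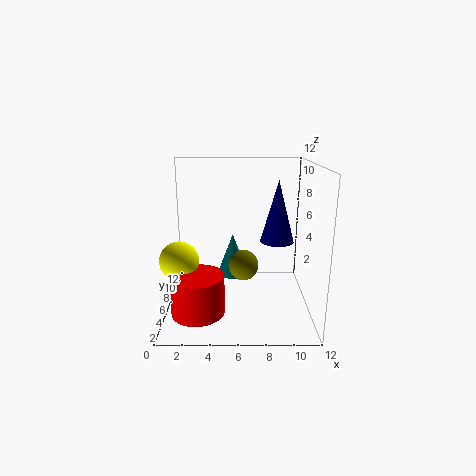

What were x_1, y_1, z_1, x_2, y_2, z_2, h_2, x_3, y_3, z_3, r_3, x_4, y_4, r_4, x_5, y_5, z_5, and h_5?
x_1 = 1.5
y_1 = 3.5
z_1 = 5
x_2 = 9.5
y_2 = 8
z_2 = 5
h_2 = 5.5
x_3 = 5.5
y_3 = 10
z_3 = 1
r_3 = 1.5
x_4 = 6.5
y_4 = 9.5
r_4 = 1.5
x_5 = 3
y_5 = 2
z_5 = 1.5
h_5 = 3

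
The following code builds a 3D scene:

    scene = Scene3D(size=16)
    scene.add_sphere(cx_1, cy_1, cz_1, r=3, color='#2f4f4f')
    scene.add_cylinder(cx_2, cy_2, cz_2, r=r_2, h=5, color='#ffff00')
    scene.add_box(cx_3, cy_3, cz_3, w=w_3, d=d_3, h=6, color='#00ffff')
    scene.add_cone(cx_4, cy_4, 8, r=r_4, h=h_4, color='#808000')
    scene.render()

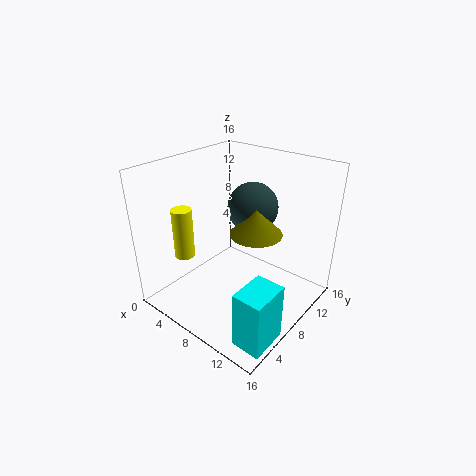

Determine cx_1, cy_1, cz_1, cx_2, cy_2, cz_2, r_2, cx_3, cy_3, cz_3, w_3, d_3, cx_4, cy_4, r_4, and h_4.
cx_1 = 7; cy_1 = 12; cz_1 = 10; cx_2 = 6; cy_2 = 2; cz_2 = 8; r_2 = 1; cx_3 = 13; cy_3 = 1; cz_3 = 1; w_3 = 3; d_3 = 4; cx_4 = 9; cy_4 = 10; r_4 = 3; h_4 = 3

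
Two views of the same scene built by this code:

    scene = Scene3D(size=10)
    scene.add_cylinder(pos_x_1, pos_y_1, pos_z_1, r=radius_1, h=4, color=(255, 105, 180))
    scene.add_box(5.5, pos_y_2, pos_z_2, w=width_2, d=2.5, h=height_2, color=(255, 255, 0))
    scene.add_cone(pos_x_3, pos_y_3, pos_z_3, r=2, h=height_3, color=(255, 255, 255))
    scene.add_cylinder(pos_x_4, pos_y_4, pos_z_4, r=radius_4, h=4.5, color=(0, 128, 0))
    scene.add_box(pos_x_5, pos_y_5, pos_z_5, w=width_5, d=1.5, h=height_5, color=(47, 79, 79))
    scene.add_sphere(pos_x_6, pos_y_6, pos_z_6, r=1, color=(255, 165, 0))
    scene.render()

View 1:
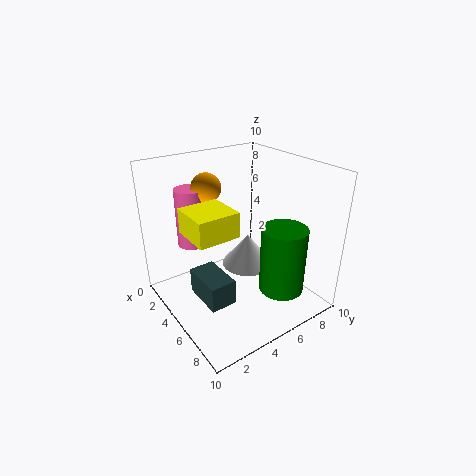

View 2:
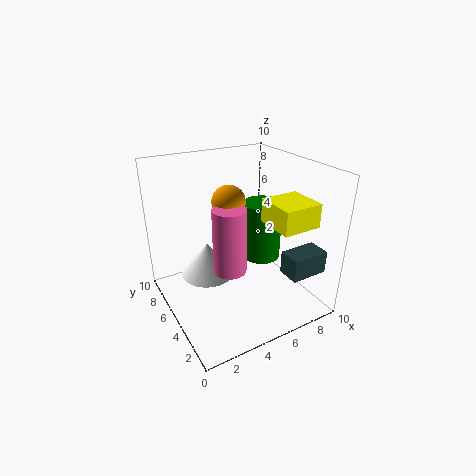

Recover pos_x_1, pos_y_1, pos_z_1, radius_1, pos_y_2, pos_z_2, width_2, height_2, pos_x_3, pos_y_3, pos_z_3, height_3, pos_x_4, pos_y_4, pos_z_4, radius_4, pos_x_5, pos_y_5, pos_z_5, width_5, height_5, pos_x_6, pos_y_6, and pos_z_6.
pos_x_1 = 3, pos_y_1 = 2.5, pos_z_1 = 4.5, radius_1 = 1, pos_y_2 = 0.5, pos_z_2 = 7, width_2 = 2.5, height_2 = 1.5, pos_x_3 = 3.5, pos_y_3 = 7, pos_z_3 = 1.5, height_3 = 2.5, pos_x_4 = 8, pos_y_4 = 6.5, pos_z_4 = 2, radius_4 = 1.5, pos_x_5 = 6.5, pos_y_5 = 0.5, pos_z_5 = 3.5, width_5 = 2.5, height_5 = 1.5, pos_x_6 = 3.5, pos_y_6 = 3.5, pos_z_6 = 8.5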